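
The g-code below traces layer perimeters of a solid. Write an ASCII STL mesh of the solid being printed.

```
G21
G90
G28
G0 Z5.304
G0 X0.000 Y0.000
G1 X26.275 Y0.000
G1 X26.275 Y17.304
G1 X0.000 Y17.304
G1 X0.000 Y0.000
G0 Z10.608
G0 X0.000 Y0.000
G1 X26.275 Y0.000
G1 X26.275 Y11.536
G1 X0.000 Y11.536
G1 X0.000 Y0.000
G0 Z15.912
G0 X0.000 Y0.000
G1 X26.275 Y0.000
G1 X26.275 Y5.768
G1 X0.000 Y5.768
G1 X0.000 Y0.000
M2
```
solid part
  facet normal 0.0000 0.0000 -1.0000
    outer loop
      vertex 26.275 23.072 0.000
      vertex 26.275 0.000 0.000
      vertex 0.000 0.000 0.000
    endloop
  endfacet
  facet normal 0.0000 0.0000 -1.0000
    outer loop
      vertex 0.000 23.072 0.000
      vertex 26.275 23.072 0.000
      vertex 0.000 0.000 0.000
    endloop
  endfacet
  facet normal 0.0000 -1.0000 0.0000
    outer loop
      vertex 0.000 0.000 0.000
      vertex 26.275 0.000 0.000
      vertex 26.275 0.000 21.216
    endloop
  endfacet
  facet normal 0.0000 -1.0000 0.0000
    outer loop
      vertex 0.000 0.000 0.000
      vertex 26.275 0.000 21.216
      vertex 0.000 0.000 21.216
    endloop
  endfacet
  facet normal 0.0000 0.6769 0.7361
    outer loop
      vertex 0.000 0.000 21.216
      vertex 26.275 0.000 21.216
      vertex 26.275 23.072 0.000
    endloop
  endfacet
  facet normal 0.0000 0.6769 0.7361
    outer loop
      vertex 0.000 0.000 21.216
      vertex 26.275 23.072 0.000
      vertex 0.000 23.072 0.000
    endloop
  endfacet
  facet normal -1.0000 0.0000 0.0000
    outer loop
      vertex 0.000 0.000 21.216
      vertex 0.000 23.072 0.000
      vertex 0.000 0.000 0.000
    endloop
  endfacet
  facet normal 1.0000 0.0000 0.0000
    outer loop
      vertex 26.275 0.000 0.000
      vertex 26.275 23.072 0.000
      vertex 26.275 0.000 21.216
    endloop
  endfacet
endsolid part

The G0 Z moves step by Δz≈5.304 mm. The G1 loops shrink linearly with z, so the solid tapers from its base footprint up to z≈21.2. Closing with a flat bottom cap and the tapered top and triangulating gives 8 facets — a wedge (ramp): 26.3 × 23.1 mm base, rising to 21.2 mm along the y=0 edge and sloping linearly to z=0 at y=23.1.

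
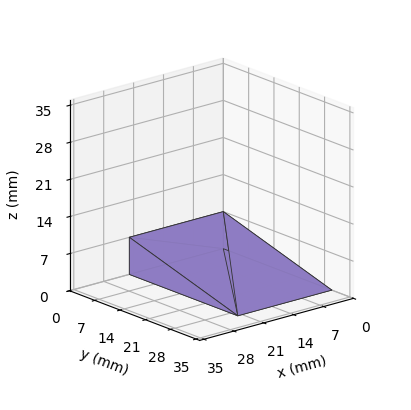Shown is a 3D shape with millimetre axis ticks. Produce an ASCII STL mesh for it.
Reading the render: the shape is a wedge (ramp): 22 × 30 mm base, rising to 7 mm along the y=0 edge and sloping linearly to z=0 at y=30 (dimensions read to the nearest mm from the axis ticks). For the STL, each face is triangulated and given an outward normal.

solid part
  facet normal 0.0000 0.0000 -1.0000
    outer loop
      vertex 22.0 30.0 0.0
      vertex 22.0 0.0 0.0
      vertex 0.0 0.0 0.0
    endloop
  endfacet
  facet normal 0.0000 0.0000 -1.0000
    outer loop
      vertex 0.0 30.0 0.0
      vertex 22.0 30.0 0.0
      vertex 0.0 0.0 0.0
    endloop
  endfacet
  facet normal 0.0000 -1.0000 0.0000
    outer loop
      vertex 0.0 0.0 0.0
      vertex 22.0 0.0 0.0
      vertex 22.0 0.0 7.0
    endloop
  endfacet
  facet normal 0.0000 -1.0000 0.0000
    outer loop
      vertex 0.0 0.0 0.0
      vertex 22.0 0.0 7.0
      vertex 0.0 0.0 7.0
    endloop
  endfacet
  facet normal 0.0000 0.2272 0.9738
    outer loop
      vertex 0.0 0.0 7.0
      vertex 22.0 0.0 7.0
      vertex 22.0 30.0 0.0
    endloop
  endfacet
  facet normal 0.0000 0.2272 0.9738
    outer loop
      vertex 0.0 0.0 7.0
      vertex 22.0 30.0 0.0
      vertex 0.0 30.0 0.0
    endloop
  endfacet
  facet normal -1.0000 0.0000 0.0000
    outer loop
      vertex 0.0 0.0 7.0
      vertex 0.0 30.0 0.0
      vertex 0.0 0.0 0.0
    endloop
  endfacet
  facet normal 1.0000 0.0000 0.0000
    outer loop
      vertex 22.0 0.0 0.0
      vertex 22.0 30.0 0.0
      vertex 22.0 0.0 7.0
    endloop
  endfacet
endsolid part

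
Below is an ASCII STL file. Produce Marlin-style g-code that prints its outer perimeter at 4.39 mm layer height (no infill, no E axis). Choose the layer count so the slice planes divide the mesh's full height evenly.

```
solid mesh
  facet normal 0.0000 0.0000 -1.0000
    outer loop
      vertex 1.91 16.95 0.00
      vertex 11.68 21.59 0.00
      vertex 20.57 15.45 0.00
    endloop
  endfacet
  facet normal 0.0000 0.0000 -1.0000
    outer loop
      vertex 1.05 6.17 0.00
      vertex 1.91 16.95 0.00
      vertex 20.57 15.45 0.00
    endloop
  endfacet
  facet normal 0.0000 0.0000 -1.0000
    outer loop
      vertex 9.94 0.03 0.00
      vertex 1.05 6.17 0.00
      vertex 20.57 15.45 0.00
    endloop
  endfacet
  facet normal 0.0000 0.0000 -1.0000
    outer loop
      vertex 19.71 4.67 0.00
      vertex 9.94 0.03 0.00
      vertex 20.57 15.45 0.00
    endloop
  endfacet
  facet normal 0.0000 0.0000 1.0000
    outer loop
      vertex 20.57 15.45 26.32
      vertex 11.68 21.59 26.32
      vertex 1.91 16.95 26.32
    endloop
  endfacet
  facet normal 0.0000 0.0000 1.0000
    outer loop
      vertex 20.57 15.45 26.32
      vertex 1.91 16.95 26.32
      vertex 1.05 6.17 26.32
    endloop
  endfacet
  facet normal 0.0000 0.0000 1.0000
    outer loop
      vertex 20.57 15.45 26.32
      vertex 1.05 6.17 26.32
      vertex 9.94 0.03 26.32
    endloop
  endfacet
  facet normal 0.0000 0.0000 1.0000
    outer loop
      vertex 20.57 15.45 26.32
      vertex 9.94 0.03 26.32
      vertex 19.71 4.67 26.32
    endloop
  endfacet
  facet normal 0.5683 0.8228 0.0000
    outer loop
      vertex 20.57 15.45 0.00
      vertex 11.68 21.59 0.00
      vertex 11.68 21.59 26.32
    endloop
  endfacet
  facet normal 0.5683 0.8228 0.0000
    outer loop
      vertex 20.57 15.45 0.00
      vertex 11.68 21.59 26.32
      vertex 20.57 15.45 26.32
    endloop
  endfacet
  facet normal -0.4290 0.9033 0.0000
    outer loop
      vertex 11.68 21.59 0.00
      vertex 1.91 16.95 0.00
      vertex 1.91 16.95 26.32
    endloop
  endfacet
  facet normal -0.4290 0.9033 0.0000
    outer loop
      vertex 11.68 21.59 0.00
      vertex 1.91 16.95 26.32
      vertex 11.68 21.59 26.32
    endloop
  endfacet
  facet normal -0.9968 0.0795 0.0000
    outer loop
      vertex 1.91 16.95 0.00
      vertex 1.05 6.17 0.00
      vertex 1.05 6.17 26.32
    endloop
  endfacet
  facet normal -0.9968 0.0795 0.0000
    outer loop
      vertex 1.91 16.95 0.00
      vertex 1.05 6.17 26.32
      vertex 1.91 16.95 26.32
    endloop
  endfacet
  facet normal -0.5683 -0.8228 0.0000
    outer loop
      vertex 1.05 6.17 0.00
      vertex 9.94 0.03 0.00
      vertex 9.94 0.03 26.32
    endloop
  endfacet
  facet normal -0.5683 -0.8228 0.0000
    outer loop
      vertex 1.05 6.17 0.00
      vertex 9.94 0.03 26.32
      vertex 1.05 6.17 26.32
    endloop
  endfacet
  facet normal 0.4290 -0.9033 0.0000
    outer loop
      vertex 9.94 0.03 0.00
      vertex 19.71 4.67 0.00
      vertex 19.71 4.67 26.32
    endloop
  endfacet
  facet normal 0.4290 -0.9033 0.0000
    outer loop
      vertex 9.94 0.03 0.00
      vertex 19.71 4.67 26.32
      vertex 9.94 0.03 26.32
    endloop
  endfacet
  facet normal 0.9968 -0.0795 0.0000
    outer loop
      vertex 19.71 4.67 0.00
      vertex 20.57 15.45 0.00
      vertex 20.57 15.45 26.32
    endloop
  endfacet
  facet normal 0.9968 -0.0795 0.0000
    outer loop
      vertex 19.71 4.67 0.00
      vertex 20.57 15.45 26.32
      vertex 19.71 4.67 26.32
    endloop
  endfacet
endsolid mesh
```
; perimeter-only toolpath
G21 ; units = mm
G90 ; absolute positioning
G28 ; home
; layer 1
G0 Z4.39
G0 X20.57 Y15.45
G1 X11.68 Y21.59
G1 X1.91 Y16.95
G1 X1.05 Y6.17
G1 X9.94 Y0.03
G1 X19.71 Y4.67
G1 X20.57 Y15.45
; layer 2
G0 Z8.77
G0 X20.57 Y15.45
G1 X11.68 Y21.59
G1 X1.91 Y16.95
G1 X1.05 Y6.17
G1 X9.94 Y0.03
G1 X19.71 Y4.67
G1 X20.57 Y15.45
; layer 3
G0 Z13.16
G0 X20.57 Y15.45
G1 X11.68 Y21.59
G1 X1.91 Y16.95
G1 X1.05 Y6.17
G1 X9.94 Y0.03
G1 X19.71 Y4.67
G1 X20.57 Y15.45
; layer 4
G0 Z17.55
G0 X20.57 Y15.45
G1 X11.68 Y21.59
G1 X1.91 Y16.95
G1 X1.05 Y6.17
G1 X9.94 Y0.03
G1 X19.71 Y4.67
G1 X20.57 Y15.45
; layer 5
G0 Z21.93
G0 X20.57 Y15.45
G1 X11.68 Y21.59
G1 X1.91 Y16.95
G1 X1.05 Y6.17
G1 X9.94 Y0.03
G1 X19.71 Y4.67
G1 X20.57 Y15.45
; layer 6
G0 Z26.32
G0 X20.57 Y15.45
G1 X11.68 Y21.59
G1 X1.91 Y16.95
G1 X1.05 Y6.17
G1 X9.94 Y0.03
G1 X19.71 Y4.67
G1 X20.57 Y15.45
M2 ; end

The solid is a regular 6-sided prism (a cylinder approximated with 6 flat sides), circumscribed radius ≈ 10.8 mm, height ≈ 26.3 mm. Slicing at Δz = 4.39 mm — 6 equal slices spanning the solid's height, so layer i sits at z = i·h/6 — gives 6 non-empty perimeters. Each is a 6-segment closed polygon; G0 lifts to the layer z and rapids to the start vertex, then G1 traces the edges.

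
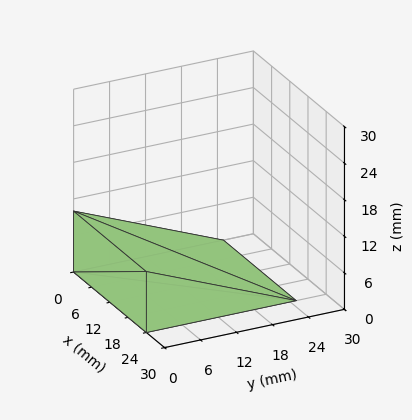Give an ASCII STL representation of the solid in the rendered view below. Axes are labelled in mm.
Reading the render: the shape is a wedge (ramp): 24 × 25 mm base, rising to 10 mm along the y=0 edge and sloping linearly to z=0 at y=25 (dimensions read to the nearest mm from the axis ticks). For the STL, each face is triangulated and given an outward normal.

solid part
  facet normal 0.0000 0.0000 -1.0000
    outer loop
      vertex 24.0 25.0 0.0
      vertex 24.0 0.0 0.0
      vertex 0.0 0.0 0.0
    endloop
  endfacet
  facet normal 0.0000 0.0000 -1.0000
    outer loop
      vertex 0.0 25.0 0.0
      vertex 24.0 25.0 0.0
      vertex 0.0 0.0 0.0
    endloop
  endfacet
  facet normal 0.0000 -1.0000 0.0000
    outer loop
      vertex 0.0 0.0 0.0
      vertex 24.0 0.0 0.0
      vertex 24.0 0.0 10.0
    endloop
  endfacet
  facet normal 0.0000 -1.0000 0.0000
    outer loop
      vertex 0.0 0.0 0.0
      vertex 24.0 0.0 10.0
      vertex 0.0 0.0 10.0
    endloop
  endfacet
  facet normal 0.0000 0.3714 0.9285
    outer loop
      vertex 0.0 0.0 10.0
      vertex 24.0 0.0 10.0
      vertex 24.0 25.0 0.0
    endloop
  endfacet
  facet normal 0.0000 0.3714 0.9285
    outer loop
      vertex 0.0 0.0 10.0
      vertex 24.0 25.0 0.0
      vertex 0.0 25.0 0.0
    endloop
  endfacet
  facet normal -1.0000 0.0000 0.0000
    outer loop
      vertex 0.0 0.0 10.0
      vertex 0.0 25.0 0.0
      vertex 0.0 0.0 0.0
    endloop
  endfacet
  facet normal 1.0000 0.0000 0.0000
    outer loop
      vertex 24.0 0.0 0.0
      vertex 24.0 25.0 0.0
      vertex 24.0 0.0 10.0
    endloop
  endfacet
endsolid part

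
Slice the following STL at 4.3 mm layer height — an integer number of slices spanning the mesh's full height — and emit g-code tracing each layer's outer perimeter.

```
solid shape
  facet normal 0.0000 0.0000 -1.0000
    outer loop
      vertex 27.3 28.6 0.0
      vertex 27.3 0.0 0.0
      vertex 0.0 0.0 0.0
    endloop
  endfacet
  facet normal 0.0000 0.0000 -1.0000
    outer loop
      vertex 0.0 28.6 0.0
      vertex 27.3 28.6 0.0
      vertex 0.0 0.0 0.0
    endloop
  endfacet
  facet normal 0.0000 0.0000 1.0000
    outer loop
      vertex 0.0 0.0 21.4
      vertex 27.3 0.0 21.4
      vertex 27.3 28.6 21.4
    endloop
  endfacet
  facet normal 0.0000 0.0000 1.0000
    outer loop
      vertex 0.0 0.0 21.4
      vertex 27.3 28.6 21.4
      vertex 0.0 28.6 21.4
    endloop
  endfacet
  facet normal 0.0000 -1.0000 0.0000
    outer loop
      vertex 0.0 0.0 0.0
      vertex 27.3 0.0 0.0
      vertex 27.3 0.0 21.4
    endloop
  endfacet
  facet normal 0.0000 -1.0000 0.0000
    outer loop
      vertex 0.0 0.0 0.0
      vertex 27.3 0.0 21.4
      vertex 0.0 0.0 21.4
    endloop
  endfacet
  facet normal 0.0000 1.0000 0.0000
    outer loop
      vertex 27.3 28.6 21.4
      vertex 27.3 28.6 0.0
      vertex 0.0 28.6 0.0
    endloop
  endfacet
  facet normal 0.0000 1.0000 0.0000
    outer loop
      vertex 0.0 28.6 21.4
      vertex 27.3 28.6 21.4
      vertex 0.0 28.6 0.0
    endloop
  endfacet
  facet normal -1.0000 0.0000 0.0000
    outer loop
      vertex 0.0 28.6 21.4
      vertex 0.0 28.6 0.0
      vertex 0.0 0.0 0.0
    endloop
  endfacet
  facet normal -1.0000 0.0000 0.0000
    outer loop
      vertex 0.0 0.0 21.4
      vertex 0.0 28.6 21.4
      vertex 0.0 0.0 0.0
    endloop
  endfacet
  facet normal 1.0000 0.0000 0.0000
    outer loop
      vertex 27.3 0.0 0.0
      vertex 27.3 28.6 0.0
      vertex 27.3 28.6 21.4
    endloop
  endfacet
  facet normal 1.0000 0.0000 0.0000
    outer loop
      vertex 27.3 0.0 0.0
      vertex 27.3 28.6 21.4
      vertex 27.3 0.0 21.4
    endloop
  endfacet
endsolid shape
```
; perimeter-only toolpath
G21 ; units = mm
G90 ; absolute positioning
G28 ; home
; layer 1
G0 Z4.3
G0 X0.0 Y0.0
G1 X27.3 Y0.0
G1 X27.3 Y28.6
G1 X0.0 Y28.6
G1 X0.0 Y0.0
; layer 2
G0 Z8.6
G0 X0.0 Y0.0
G1 X27.3 Y0.0
G1 X27.3 Y28.6
G1 X0.0 Y28.6
G1 X0.0 Y0.0
; layer 3
G0 Z12.8
G0 X0.0 Y0.0
G1 X27.3 Y0.0
G1 X27.3 Y28.6
G1 X0.0 Y28.6
G1 X0.0 Y0.0
; layer 4
G0 Z17.1
G0 X0.0 Y0.0
G1 X27.3 Y0.0
G1 X27.3 Y28.6
G1 X0.0 Y28.6
G1 X0.0 Y0.0
; layer 5
G0 Z21.4
G0 X0.0 Y0.0
G1 X27.3 Y0.0
G1 X27.3 Y28.6
G1 X0.0 Y28.6
G1 X0.0 Y0.0
M2 ; end

The solid is a rectangular box, roughly 27.3 × 28.6 mm footprint and 21.4 mm tall. Slicing at Δz = 4.3 mm — 5 equal slices spanning the solid's height, so layer i sits at z = i·h/5 — gives 5 non-empty perimeters. Each is a 4-segment closed polygon; G0 lifts to the layer z and rapids to the start vertex, then G1 traces the edges.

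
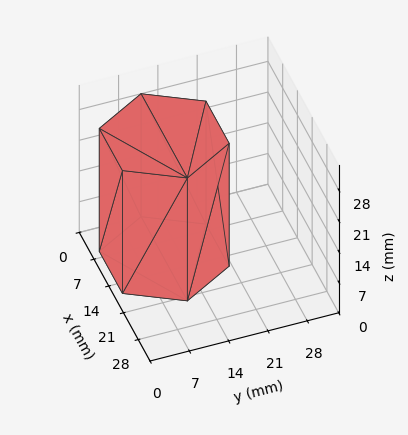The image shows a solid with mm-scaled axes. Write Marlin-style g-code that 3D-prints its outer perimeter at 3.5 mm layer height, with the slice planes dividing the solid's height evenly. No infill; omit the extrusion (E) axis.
Reading the render: the shape is a regular 6-sided prism (a cylinder approximated with 6 flat sides), circumscribed radius ≈ 11 mm, height ≈ 28 mm (dimensions read to the nearest mm from the axis ticks). For the g-code, the solid's height is divided into equal slices at the stated Δz and each level perimeter traced with G1 moves after a G0 lift.

; perimeter-only toolpath
G21 ; units = mm
G90 ; absolute positioning
G28 ; home
; layer 1
G0 Z3.5
G0 X22.0 Y11.0
G1 X16.5 Y20.5
G1 X5.5 Y20.5
G1 X0.0 Y11.0
G1 X5.5 Y1.5
G1 X16.5 Y1.5
G1 X22.0 Y11.0
; layer 2
G0 Z7.0
G0 X22.0 Y11.0
G1 X16.5 Y20.5
G1 X5.5 Y20.5
G1 X0.0 Y11.0
G1 X5.5 Y1.5
G1 X16.5 Y1.5
G1 X22.0 Y11.0
; layer 3
G0 Z10.5
G0 X22.0 Y11.0
G1 X16.5 Y20.5
G1 X5.5 Y20.5
G1 X0.0 Y11.0
G1 X5.5 Y1.5
G1 X16.5 Y1.5
G1 X22.0 Y11.0
; layer 4
G0 Z14.0
G0 X22.0 Y11.0
G1 X16.5 Y20.5
G1 X5.5 Y20.5
G1 X0.0 Y11.0
G1 X5.5 Y1.5
G1 X16.5 Y1.5
G1 X22.0 Y11.0
; layer 5
G0 Z17.5
G0 X22.0 Y11.0
G1 X16.5 Y20.5
G1 X5.5 Y20.5
G1 X0.0 Y11.0
G1 X5.5 Y1.5
G1 X16.5 Y1.5
G1 X22.0 Y11.0
; layer 6
G0 Z21.0
G0 X22.0 Y11.0
G1 X16.5 Y20.5
G1 X5.5 Y20.5
G1 X0.0 Y11.0
G1 X5.5 Y1.5
G1 X16.5 Y1.5
G1 X22.0 Y11.0
; layer 7
G0 Z24.5
G0 X22.0 Y11.0
G1 X16.5 Y20.5
G1 X5.5 Y20.5
G1 X0.0 Y11.0
G1 X5.5 Y1.5
G1 X16.5 Y1.5
G1 X22.0 Y11.0
; layer 8
G0 Z28.0
G0 X22.0 Y11.0
G1 X16.5 Y20.5
G1 X5.5 Y20.5
G1 X0.0 Y11.0
G1 X5.5 Y1.5
G1 X16.5 Y1.5
G1 X22.0 Y11.0
M2 ; end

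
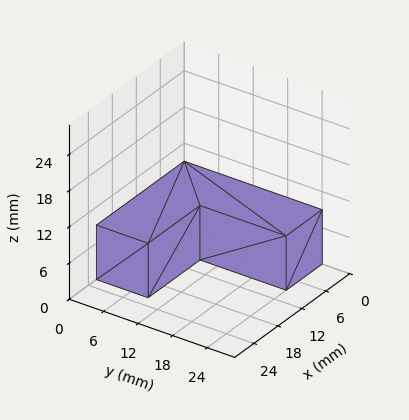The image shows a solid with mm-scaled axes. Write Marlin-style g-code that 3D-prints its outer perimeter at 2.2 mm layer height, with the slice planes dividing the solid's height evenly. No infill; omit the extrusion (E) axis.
Reading the render: the shape is an L-shaped prism: outer 22 × 24 mm, arm thicknesses ≈ 9 mm (horizontal) and 9 mm (vertical), extruded 9 mm in z (dimensions read to the nearest mm from the axis ticks). For the g-code, the solid's height is divided into equal slices at the stated Δz and each level perimeter traced with G1 moves after a G0 lift.

; perimeter-only toolpath
G21 ; units = mm
G90 ; absolute positioning
G28 ; home
; layer 1
G0 Z2.2
G0 X0.0 Y0.0
G1 X22.0 Y0.0
G1 X22.0 Y9.0
G1 X9.0 Y9.0
G1 X9.0 Y24.0
G1 X0.0 Y24.0
G1 X0.0 Y0.0
; layer 2
G0 Z4.5
G0 X0.0 Y0.0
G1 X22.0 Y0.0
G1 X22.0 Y9.0
G1 X9.0 Y9.0
G1 X9.0 Y24.0
G1 X0.0 Y24.0
G1 X0.0 Y0.0
; layer 3
G0 Z6.8
G0 X0.0 Y0.0
G1 X22.0 Y0.0
G1 X22.0 Y9.0
G1 X9.0 Y9.0
G1 X9.0 Y24.0
G1 X0.0 Y24.0
G1 X0.0 Y0.0
; layer 4
G0 Z9.0
G0 X0.0 Y0.0
G1 X22.0 Y0.0
G1 X22.0 Y9.0
G1 X9.0 Y9.0
G1 X9.0 Y24.0
G1 X0.0 Y24.0
G1 X0.0 Y0.0
M2 ; end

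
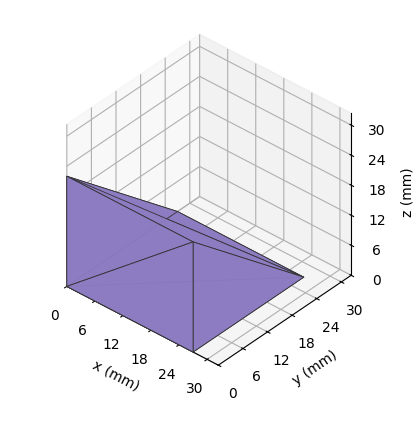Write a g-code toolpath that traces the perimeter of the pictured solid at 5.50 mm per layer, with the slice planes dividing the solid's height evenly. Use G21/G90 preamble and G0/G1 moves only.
Reading the render: the shape is a wedge (ramp): 27 × 27 mm base, rising to 22 mm along the y=0 edge and sloping linearly to z=0 at y=27 (dimensions read to the nearest mm from the axis ticks). For the g-code, the solid's height is divided into equal slices at the stated Δz and each level perimeter traced with G1 moves after a G0 lift.

; perimeter-only toolpath
G21 ; units = mm
G90 ; absolute positioning
G28 ; home
; layer 1
G0 Z5.50
G0 X0.00 Y0.00
G1 X27.00 Y0.00
G1 X27.00 Y20.25
G1 X0.00 Y20.25
G1 X0.00 Y0.00
; layer 2
G0 Z11.00
G0 X0.00 Y0.00
G1 X27.00 Y0.00
G1 X27.00 Y13.50
G1 X0.00 Y13.50
G1 X0.00 Y0.00
; layer 3
G0 Z16.50
G0 X0.00 Y0.00
G1 X27.00 Y0.00
G1 X27.00 Y6.75
G1 X0.00 Y6.75
G1 X0.00 Y0.00
M2 ; end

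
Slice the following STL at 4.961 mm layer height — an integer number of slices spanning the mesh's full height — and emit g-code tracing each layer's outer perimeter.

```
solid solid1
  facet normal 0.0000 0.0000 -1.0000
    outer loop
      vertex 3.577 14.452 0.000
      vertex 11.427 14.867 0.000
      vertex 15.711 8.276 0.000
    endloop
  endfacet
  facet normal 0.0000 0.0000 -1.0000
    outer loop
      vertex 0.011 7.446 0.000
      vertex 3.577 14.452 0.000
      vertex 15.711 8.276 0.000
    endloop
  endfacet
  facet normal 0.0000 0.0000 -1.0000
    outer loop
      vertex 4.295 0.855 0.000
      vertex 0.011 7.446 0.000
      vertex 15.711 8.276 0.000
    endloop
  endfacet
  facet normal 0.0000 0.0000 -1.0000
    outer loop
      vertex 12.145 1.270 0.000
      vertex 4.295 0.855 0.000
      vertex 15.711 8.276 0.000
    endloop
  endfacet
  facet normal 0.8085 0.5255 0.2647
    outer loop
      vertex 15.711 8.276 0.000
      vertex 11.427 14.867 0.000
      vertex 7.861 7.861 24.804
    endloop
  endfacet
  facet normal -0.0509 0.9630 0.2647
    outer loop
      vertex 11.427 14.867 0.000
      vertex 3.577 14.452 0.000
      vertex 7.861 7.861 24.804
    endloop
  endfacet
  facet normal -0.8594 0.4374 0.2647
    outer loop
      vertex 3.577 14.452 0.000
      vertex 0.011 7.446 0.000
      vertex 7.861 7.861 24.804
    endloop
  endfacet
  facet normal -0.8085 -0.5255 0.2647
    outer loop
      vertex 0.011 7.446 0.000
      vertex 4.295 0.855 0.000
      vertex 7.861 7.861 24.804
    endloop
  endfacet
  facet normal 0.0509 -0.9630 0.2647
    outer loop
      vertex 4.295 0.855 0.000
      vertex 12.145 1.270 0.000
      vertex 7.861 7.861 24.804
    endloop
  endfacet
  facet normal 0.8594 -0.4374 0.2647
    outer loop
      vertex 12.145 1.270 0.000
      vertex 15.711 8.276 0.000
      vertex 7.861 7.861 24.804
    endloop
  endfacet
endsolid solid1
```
; perimeter-only toolpath
G21 ; units = mm
G90 ; absolute positioning
G28 ; home
; layer 1
G0 Z4.961
G0 X14.141 Y8.193
G1 X10.714 Y13.466
G1 X4.434 Y13.134
G1 X1.581 Y7.529
G1 X5.008 Y2.256
G1 X11.288 Y2.588
G1 X14.141 Y8.193
; layer 2
G0 Z9.922
G0 X12.571 Y8.110
G1 X10.001 Y12.065
G1 X5.291 Y11.816
G1 X3.151 Y7.612
G1 X5.721 Y3.657
G1 X10.431 Y3.906
G1 X12.571 Y8.110
; layer 3
G0 Z14.882
G0 X11.001 Y8.027
G1 X9.287 Y10.663
G1 X6.147 Y10.497
G1 X4.721 Y7.695
G1 X6.435 Y5.059
G1 X9.575 Y5.225
G1 X11.001 Y8.027
; layer 4
G0 Z19.843
G0 X9.431 Y7.944
G1 X8.574 Y9.262
G1 X7.004 Y9.179
G1 X6.291 Y7.778
G1 X7.148 Y6.460
G1 X8.718 Y6.543
G1 X9.431 Y7.944
M2 ; end

The solid is a regular 6-sided pyramid, base circumscribed radius ≈ 7.86 mm, apex at z ≈ 24.8 mm. Slicing at Δz = 4.961 mm — 5 equal slices spanning the solid's height, so layer i sits at z = i·h/5 — gives 4 non-empty perimeters. Each is a 6-segment closed polygon; G0 lifts to the layer z and rapids to the start vertex, then G1 traces the edges. The cross-section shrinks linearly with z (the slice at the apex is degenerate and omitted).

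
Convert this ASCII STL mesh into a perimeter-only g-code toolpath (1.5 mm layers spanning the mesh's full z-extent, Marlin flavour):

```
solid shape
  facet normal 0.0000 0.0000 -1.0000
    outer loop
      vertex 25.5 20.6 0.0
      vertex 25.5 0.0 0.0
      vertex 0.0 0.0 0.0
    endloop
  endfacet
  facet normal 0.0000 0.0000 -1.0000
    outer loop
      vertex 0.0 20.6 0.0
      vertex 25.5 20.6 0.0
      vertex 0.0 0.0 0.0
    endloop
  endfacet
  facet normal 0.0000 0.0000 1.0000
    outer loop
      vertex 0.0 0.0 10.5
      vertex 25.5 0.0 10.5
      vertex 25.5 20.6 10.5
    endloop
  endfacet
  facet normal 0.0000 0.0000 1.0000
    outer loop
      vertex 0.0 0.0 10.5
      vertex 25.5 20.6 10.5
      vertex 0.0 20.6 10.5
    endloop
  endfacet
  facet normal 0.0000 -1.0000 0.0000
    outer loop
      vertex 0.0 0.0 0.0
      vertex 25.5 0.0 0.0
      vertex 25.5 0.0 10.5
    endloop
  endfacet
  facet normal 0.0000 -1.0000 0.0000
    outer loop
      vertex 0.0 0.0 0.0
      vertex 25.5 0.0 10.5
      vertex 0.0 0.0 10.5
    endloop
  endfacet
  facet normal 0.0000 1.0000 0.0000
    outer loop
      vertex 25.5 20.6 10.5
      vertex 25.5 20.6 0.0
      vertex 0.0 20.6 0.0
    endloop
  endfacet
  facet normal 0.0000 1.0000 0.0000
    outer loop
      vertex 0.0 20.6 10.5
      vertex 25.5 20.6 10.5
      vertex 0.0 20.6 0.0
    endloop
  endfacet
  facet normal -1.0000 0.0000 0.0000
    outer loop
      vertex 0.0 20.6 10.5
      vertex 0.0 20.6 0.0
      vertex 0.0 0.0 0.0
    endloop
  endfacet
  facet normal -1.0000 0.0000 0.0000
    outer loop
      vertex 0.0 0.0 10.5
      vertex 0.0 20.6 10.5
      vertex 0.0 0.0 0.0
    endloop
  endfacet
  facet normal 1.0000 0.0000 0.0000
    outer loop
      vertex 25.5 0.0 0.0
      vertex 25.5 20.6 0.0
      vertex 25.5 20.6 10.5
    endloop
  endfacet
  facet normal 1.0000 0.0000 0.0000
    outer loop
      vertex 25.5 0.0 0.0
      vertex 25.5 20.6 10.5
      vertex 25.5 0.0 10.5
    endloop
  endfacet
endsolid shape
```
; perimeter-only toolpath
G21 ; units = mm
G90 ; absolute positioning
G28 ; home
; layer 1
G0 Z1.5
G0 X0.0 Y0.0
G1 X25.5 Y0.0
G1 X25.5 Y20.6
G1 X0.0 Y20.6
G1 X0.0 Y0.0
; layer 2
G0 Z3.0
G0 X0.0 Y0.0
G1 X25.5 Y0.0
G1 X25.5 Y20.6
G1 X0.0 Y20.6
G1 X0.0 Y0.0
; layer 3
G0 Z4.5
G0 X0.0 Y0.0
G1 X25.5 Y0.0
G1 X25.5 Y20.6
G1 X0.0 Y20.6
G1 X0.0 Y0.0
; layer 4
G0 Z6.0
G0 X0.0 Y0.0
G1 X25.5 Y0.0
G1 X25.5 Y20.6
G1 X0.0 Y20.6
G1 X0.0 Y0.0
; layer 5
G0 Z7.5
G0 X0.0 Y0.0
G1 X25.5 Y0.0
G1 X25.5 Y20.6
G1 X0.0 Y20.6
G1 X0.0 Y0.0
; layer 6
G0 Z9.0
G0 X0.0 Y0.0
G1 X25.5 Y0.0
G1 X25.5 Y20.6
G1 X0.0 Y20.6
G1 X0.0 Y0.0
; layer 7
G0 Z10.5
G0 X0.0 Y0.0
G1 X25.5 Y0.0
G1 X25.5 Y20.6
G1 X0.0 Y20.6
G1 X0.0 Y0.0
M2 ; end

The solid is a rectangular box, roughly 25.5 × 20.6 mm footprint and 10.5 mm tall. Slicing at Δz = 1.5 mm — 7 equal slices spanning the solid's height, so layer i sits at z = i·h/7 — gives 7 non-empty perimeters. Each is a 4-segment closed polygon; G0 lifts to the layer z and rapids to the start vertex, then G1 traces the edges.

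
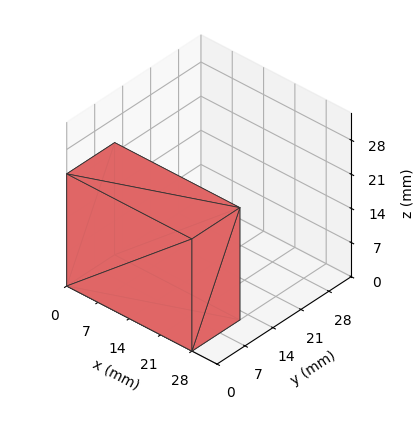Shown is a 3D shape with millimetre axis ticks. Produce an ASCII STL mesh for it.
Reading the render: the shape is a rectangular box, roughly 28 × 12 mm footprint and 23 mm tall (dimensions read to the nearest mm from the axis ticks). For the STL, each face is triangulated and given an outward normal.

solid part
  facet normal 0.0000 0.0000 -1.0000
    outer loop
      vertex 28.0 12.0 0.0
      vertex 28.0 0.0 0.0
      vertex 0.0 0.0 0.0
    endloop
  endfacet
  facet normal 0.0000 0.0000 -1.0000
    outer loop
      vertex 0.0 12.0 0.0
      vertex 28.0 12.0 0.0
      vertex 0.0 0.0 0.0
    endloop
  endfacet
  facet normal 0.0000 0.0000 1.0000
    outer loop
      vertex 0.0 0.0 23.0
      vertex 28.0 0.0 23.0
      vertex 28.0 12.0 23.0
    endloop
  endfacet
  facet normal 0.0000 0.0000 1.0000
    outer loop
      vertex 0.0 0.0 23.0
      vertex 28.0 12.0 23.0
      vertex 0.0 12.0 23.0
    endloop
  endfacet
  facet normal 0.0000 -1.0000 0.0000
    outer loop
      vertex 0.0 0.0 0.0
      vertex 28.0 0.0 0.0
      vertex 28.0 0.0 23.0
    endloop
  endfacet
  facet normal 0.0000 -1.0000 0.0000
    outer loop
      vertex 0.0 0.0 0.0
      vertex 28.0 0.0 23.0
      vertex 0.0 0.0 23.0
    endloop
  endfacet
  facet normal 0.0000 1.0000 0.0000
    outer loop
      vertex 28.0 12.0 23.0
      vertex 28.0 12.0 0.0
      vertex 0.0 12.0 0.0
    endloop
  endfacet
  facet normal 0.0000 1.0000 0.0000
    outer loop
      vertex 0.0 12.0 23.0
      vertex 28.0 12.0 23.0
      vertex 0.0 12.0 0.0
    endloop
  endfacet
  facet normal -1.0000 0.0000 0.0000
    outer loop
      vertex 0.0 12.0 23.0
      vertex 0.0 12.0 0.0
      vertex 0.0 0.0 0.0
    endloop
  endfacet
  facet normal -1.0000 0.0000 0.0000
    outer loop
      vertex 0.0 0.0 23.0
      vertex 0.0 12.0 23.0
      vertex 0.0 0.0 0.0
    endloop
  endfacet
  facet normal 1.0000 0.0000 0.0000
    outer loop
      vertex 28.0 0.0 0.0
      vertex 28.0 12.0 0.0
      vertex 28.0 12.0 23.0
    endloop
  endfacet
  facet normal 1.0000 0.0000 0.0000
    outer loop
      vertex 28.0 0.0 0.0
      vertex 28.0 12.0 23.0
      vertex 28.0 0.0 23.0
    endloop
  endfacet
endsolid part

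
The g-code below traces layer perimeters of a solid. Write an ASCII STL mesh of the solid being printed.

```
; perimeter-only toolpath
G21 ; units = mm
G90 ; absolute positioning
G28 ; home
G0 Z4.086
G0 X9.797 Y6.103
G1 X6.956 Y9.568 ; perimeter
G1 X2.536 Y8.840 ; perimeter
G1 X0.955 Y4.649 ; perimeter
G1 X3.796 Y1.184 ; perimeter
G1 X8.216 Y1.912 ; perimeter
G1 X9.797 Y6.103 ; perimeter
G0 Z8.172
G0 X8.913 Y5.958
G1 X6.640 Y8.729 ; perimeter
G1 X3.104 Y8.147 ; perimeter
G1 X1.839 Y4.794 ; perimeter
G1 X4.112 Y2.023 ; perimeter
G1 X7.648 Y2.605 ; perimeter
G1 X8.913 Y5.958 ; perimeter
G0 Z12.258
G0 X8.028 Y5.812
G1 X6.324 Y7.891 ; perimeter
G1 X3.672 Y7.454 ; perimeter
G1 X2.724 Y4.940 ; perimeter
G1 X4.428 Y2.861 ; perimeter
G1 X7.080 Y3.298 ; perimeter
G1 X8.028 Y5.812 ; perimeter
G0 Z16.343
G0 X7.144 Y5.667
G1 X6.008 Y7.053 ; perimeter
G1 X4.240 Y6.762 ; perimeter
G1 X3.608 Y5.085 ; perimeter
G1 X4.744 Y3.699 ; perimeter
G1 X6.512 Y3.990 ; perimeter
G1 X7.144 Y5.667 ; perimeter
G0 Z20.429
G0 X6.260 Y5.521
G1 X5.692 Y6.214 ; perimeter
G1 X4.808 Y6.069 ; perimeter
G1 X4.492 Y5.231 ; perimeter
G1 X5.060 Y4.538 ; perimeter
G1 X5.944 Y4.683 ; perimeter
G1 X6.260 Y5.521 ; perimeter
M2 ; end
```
solid part
  facet normal 0.0000 0.0000 -1.0000
    outer loop
      vertex 1.968 9.533 0.000
      vertex 7.272 10.406 0.000
      vertex 10.681 6.249 0.000
    endloop
  endfacet
  facet normal 0.0000 0.0000 -1.0000
    outer loop
      vertex 0.071 4.503 0.000
      vertex 1.968 9.533 0.000
      vertex 10.681 6.249 0.000
    endloop
  endfacet
  facet normal 0.0000 0.0000 -1.0000
    outer loop
      vertex 3.480 0.346 0.000
      vertex 0.071 4.503 0.000
      vertex 10.681 6.249 0.000
    endloop
  endfacet
  facet normal 0.0000 0.0000 -1.0000
    outer loop
      vertex 8.784 1.219 0.000
      vertex 3.480 0.346 0.000
      vertex 10.681 6.249 0.000
    endloop
  endfacet
  facet normal 0.7597 0.6230 0.1866
    outer loop
      vertex 10.681 6.249 0.000
      vertex 7.272 10.406 0.000
      vertex 5.376 5.376 24.515
    endloop
  endfacet
  facet normal -0.1596 0.9694 0.1866
    outer loop
      vertex 7.272 10.406 0.000
      vertex 1.968 9.533 0.000
      vertex 5.376 5.376 24.515
    endloop
  endfacet
  facet normal -0.9192 0.3467 0.1866
    outer loop
      vertex 1.968 9.533 0.000
      vertex 0.071 4.503 0.000
      vertex 5.376 5.376 24.515
    endloop
  endfacet
  facet normal -0.7597 -0.6230 0.1866
    outer loop
      vertex 0.071 4.503 0.000
      vertex 3.480 0.346 0.000
      vertex 5.376 5.376 24.515
    endloop
  endfacet
  facet normal 0.1596 -0.9694 0.1866
    outer loop
      vertex 3.480 0.346 0.000
      vertex 8.784 1.219 0.000
      vertex 5.376 5.376 24.515
    endloop
  endfacet
  facet normal 0.9192 -0.3467 0.1866
    outer loop
      vertex 8.784 1.219 0.000
      vertex 10.681 6.249 0.000
      vertex 5.376 5.376 24.515
    endloop
  endfacet
endsolid part

The G0 Z moves step by Δz≈4.086 mm. The G1 loops shrink linearly with z, so the solid tapers from its base footprint up to z≈24.5. Closing with a flat bottom cap and the tapered top and triangulating gives 10 facets — a regular 6-sided pyramid, base circumscribed radius ≈ 5.38 mm, apex at z ≈ 24.5 mm.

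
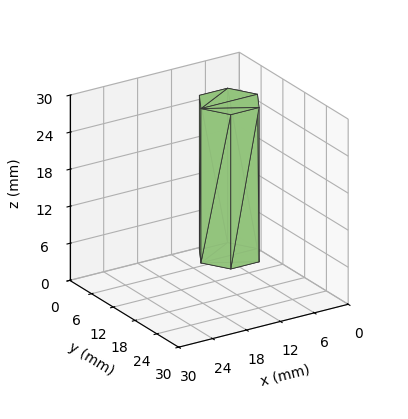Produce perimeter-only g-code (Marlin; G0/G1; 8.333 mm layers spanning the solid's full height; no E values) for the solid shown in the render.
Reading the render: the shape is a regular 6-sided prism (a cylinder approximated with 6 flat sides), circumscribed radius ≈ 5 mm, height ≈ 25 mm (dimensions read to the nearest mm from the axis ticks). For the g-code, the solid's height is divided into equal slices at the stated Δz and each level perimeter traced with G1 moves after a G0 lift.

; perimeter-only toolpath
G21 ; units = mm
G90 ; absolute positioning
G28 ; home
; layer 1
G0 Z8.333
G0 X10.000 Y5.000
G1 X7.500 Y9.330
G1 X2.500 Y9.330
G1 X0.000 Y5.000
G1 X2.500 Y0.670
G1 X7.500 Y0.670
G1 X10.000 Y5.000
; layer 2
G0 Z16.667
G0 X10.000 Y5.000
G1 X7.500 Y9.330
G1 X2.500 Y9.330
G1 X0.000 Y5.000
G1 X2.500 Y0.670
G1 X7.500 Y0.670
G1 X10.000 Y5.000
; layer 3
G0 Z25.000
G0 X10.000 Y5.000
G1 X7.500 Y9.330
G1 X2.500 Y9.330
G1 X0.000 Y5.000
G1 X2.500 Y0.670
G1 X7.500 Y0.670
G1 X10.000 Y5.000
M2 ; end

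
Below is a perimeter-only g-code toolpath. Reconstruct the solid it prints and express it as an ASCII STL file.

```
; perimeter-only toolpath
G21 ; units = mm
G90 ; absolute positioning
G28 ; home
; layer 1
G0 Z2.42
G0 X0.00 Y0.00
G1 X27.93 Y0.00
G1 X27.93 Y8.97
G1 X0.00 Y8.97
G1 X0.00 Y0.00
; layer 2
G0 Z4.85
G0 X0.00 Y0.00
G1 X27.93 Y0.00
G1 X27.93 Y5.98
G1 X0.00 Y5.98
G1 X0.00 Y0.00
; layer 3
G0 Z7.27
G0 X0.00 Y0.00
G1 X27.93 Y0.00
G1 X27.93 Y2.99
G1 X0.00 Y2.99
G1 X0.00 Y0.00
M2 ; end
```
solid part
  facet normal 0.0000 0.0000 -1.0000
    outer loop
      vertex 27.93 11.96 0.00
      vertex 27.93 0.00 0.00
      vertex 0.00 0.00 0.00
    endloop
  endfacet
  facet normal 0.0000 0.0000 -1.0000
    outer loop
      vertex 0.00 11.96 0.00
      vertex 27.93 11.96 0.00
      vertex 0.00 0.00 0.00
    endloop
  endfacet
  facet normal 0.0000 -1.0000 0.0000
    outer loop
      vertex 0.00 0.00 0.00
      vertex 27.93 0.00 0.00
      vertex 27.93 0.00 9.70
    endloop
  endfacet
  facet normal 0.0000 -1.0000 0.0000
    outer loop
      vertex 0.00 0.00 0.00
      vertex 27.93 0.00 9.70
      vertex 0.00 0.00 9.70
    endloop
  endfacet
  facet normal 0.0000 0.6299 0.7767
    outer loop
      vertex 0.00 0.00 9.70
      vertex 27.93 0.00 9.70
      vertex 27.93 11.96 0.00
    endloop
  endfacet
  facet normal 0.0000 0.6299 0.7767
    outer loop
      vertex 0.00 0.00 9.70
      vertex 27.93 11.96 0.00
      vertex 0.00 11.96 0.00
    endloop
  endfacet
  facet normal -1.0000 0.0000 0.0000
    outer loop
      vertex 0.00 0.00 9.70
      vertex 0.00 11.96 0.00
      vertex 0.00 0.00 0.00
    endloop
  endfacet
  facet normal 1.0000 0.0000 0.0000
    outer loop
      vertex 27.93 0.00 0.00
      vertex 27.93 11.96 0.00
      vertex 27.93 0.00 9.70
    endloop
  endfacet
endsolid part

The G0 Z moves step by Δz≈2.42 mm. The G1 loops shrink linearly with z, so the solid tapers from its base footprint up to z≈9.7. Closing with a flat bottom cap and the tapered top and triangulating gives 8 facets — a wedge (ramp): 27.9 × 12 mm base, rising to 9.7 mm along the y=0 edge and sloping linearly to z=0 at y=12.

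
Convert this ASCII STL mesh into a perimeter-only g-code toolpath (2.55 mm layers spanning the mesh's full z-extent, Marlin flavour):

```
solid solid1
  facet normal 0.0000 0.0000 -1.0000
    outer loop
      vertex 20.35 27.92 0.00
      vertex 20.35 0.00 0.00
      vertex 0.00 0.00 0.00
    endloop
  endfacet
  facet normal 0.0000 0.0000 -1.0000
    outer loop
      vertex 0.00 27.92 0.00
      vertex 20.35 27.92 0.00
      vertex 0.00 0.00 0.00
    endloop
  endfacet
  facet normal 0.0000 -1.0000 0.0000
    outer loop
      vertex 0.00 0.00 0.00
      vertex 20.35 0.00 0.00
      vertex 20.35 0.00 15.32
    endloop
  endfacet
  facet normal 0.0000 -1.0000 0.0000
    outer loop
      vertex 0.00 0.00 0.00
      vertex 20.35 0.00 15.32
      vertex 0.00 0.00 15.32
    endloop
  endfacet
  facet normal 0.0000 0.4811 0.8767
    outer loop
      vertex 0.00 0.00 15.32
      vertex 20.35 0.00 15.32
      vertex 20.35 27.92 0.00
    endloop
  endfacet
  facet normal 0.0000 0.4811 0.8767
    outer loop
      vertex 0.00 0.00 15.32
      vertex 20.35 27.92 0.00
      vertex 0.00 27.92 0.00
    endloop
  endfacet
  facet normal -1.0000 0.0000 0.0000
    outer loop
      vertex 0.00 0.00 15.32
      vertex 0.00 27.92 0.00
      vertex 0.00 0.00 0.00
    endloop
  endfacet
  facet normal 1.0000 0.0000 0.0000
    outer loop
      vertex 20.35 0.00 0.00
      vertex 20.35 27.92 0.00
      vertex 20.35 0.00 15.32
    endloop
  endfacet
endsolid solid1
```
; perimeter-only toolpath
G21 ; units = mm
G90 ; absolute positioning
G28 ; home
; layer 1
G0 Z2.55
G0 X0.00 Y0.00
G1 X20.35 Y0.00
G1 X20.35 Y23.27
G1 X0.00 Y23.27
G1 X0.00 Y0.00
; layer 2
G0 Z5.11
G0 X0.00 Y0.00
G1 X20.35 Y0.00
G1 X20.35 Y18.61
G1 X0.00 Y18.61
G1 X0.00 Y0.00
; layer 3
G0 Z7.66
G0 X0.00 Y0.00
G1 X20.35 Y0.00
G1 X20.35 Y13.96
G1 X0.00 Y13.96
G1 X0.00 Y0.00
; layer 4
G0 Z10.21
G0 X0.00 Y0.00
G1 X20.35 Y0.00
G1 X20.35 Y9.31
G1 X0.00 Y9.31
G1 X0.00 Y0.00
; layer 5
G0 Z12.77
G0 X0.00 Y0.00
G1 X20.35 Y0.00
G1 X20.35 Y4.65
G1 X0.00 Y4.65
G1 X0.00 Y0.00
M2 ; end

The solid is a wedge (ramp): 20.4 × 27.9 mm base, rising to 15.3 mm along the y=0 edge and sloping linearly to z=0 at y=27.9. Slicing at Δz = 2.55 mm — 6 equal slices spanning the solid's height, so layer i sits at z = i·h/6 — gives 5 non-empty perimeters. Each is a 4-segment closed polygon; G0 lifts to the layer z and rapids to the start vertex, then G1 traces the edges. The cross-section shrinks linearly with z (the slice at the apex is degenerate and omitted).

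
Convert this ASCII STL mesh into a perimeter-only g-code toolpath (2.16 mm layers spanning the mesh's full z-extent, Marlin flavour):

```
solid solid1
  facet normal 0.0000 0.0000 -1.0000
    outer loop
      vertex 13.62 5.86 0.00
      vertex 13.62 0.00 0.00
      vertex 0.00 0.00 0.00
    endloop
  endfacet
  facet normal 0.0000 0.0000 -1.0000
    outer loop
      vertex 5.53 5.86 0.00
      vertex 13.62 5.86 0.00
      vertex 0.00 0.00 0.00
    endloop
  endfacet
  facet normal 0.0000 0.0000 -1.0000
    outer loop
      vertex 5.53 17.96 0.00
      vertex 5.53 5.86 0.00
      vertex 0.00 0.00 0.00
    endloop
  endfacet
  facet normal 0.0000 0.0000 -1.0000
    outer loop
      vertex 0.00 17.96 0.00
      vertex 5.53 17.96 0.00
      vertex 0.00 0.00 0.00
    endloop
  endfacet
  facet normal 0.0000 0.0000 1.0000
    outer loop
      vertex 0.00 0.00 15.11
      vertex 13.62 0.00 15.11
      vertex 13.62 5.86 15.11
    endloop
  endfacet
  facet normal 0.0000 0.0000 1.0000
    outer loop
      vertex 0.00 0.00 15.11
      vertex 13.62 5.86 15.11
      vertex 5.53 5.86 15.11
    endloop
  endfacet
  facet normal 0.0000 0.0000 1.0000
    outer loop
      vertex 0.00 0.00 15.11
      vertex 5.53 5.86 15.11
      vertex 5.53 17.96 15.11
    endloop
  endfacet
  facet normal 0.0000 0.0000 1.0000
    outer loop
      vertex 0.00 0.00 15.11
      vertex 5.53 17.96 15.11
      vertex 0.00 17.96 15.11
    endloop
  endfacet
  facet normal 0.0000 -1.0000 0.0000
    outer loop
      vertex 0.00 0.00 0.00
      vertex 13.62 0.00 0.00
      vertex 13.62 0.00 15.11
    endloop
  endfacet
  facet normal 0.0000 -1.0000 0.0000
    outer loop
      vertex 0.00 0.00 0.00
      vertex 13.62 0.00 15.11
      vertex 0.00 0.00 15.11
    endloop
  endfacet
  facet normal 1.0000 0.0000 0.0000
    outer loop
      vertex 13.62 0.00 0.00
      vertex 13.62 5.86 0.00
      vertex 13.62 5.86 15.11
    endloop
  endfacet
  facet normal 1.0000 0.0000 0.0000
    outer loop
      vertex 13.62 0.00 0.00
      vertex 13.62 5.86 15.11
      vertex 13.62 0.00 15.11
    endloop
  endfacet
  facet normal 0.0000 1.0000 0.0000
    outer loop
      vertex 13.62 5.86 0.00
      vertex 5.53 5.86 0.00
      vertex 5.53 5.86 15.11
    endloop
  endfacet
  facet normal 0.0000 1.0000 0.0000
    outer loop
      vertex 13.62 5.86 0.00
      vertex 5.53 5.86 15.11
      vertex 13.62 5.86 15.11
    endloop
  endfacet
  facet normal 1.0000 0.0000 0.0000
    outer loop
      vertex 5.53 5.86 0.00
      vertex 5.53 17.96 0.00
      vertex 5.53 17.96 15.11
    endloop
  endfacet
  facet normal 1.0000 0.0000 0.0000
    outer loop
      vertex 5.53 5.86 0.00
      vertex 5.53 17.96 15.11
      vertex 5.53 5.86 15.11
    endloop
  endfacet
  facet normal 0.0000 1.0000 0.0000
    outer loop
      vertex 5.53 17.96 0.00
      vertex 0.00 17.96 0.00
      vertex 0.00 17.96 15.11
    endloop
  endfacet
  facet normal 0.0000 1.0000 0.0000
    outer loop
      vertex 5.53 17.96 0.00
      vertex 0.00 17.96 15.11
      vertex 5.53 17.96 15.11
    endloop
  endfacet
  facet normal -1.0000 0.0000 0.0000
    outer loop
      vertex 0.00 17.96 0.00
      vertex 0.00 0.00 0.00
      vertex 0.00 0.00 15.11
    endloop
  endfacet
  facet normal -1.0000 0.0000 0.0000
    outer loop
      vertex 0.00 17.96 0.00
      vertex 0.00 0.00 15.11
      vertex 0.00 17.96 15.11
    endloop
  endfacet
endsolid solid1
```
; perimeter-only toolpath
G21 ; units = mm
G90 ; absolute positioning
G28 ; home
; layer 1
G0 Z2.16
G0 X0.00 Y0.00
G1 X13.62 Y0.00
G1 X13.62 Y5.86
G1 X5.53 Y5.86
G1 X5.53 Y17.96
G1 X0.00 Y17.96
G1 X0.00 Y0.00
; layer 2
G0 Z4.32
G0 X0.00 Y0.00
G1 X13.62 Y0.00
G1 X13.62 Y5.86
G1 X5.53 Y5.86
G1 X5.53 Y17.96
G1 X0.00 Y17.96
G1 X0.00 Y0.00
; layer 3
G0 Z6.48
G0 X0.00 Y0.00
G1 X13.62 Y0.00
G1 X13.62 Y5.86
G1 X5.53 Y5.86
G1 X5.53 Y17.96
G1 X0.00 Y17.96
G1 X0.00 Y0.00
; layer 4
G0 Z8.63
G0 X0.00 Y0.00
G1 X13.62 Y0.00
G1 X13.62 Y5.86
G1 X5.53 Y5.86
G1 X5.53 Y17.96
G1 X0.00 Y17.96
G1 X0.00 Y0.00
; layer 5
G0 Z10.79
G0 X0.00 Y0.00
G1 X13.62 Y0.00
G1 X13.62 Y5.86
G1 X5.53 Y5.86
G1 X5.53 Y17.96
G1 X0.00 Y17.96
G1 X0.00 Y0.00
; layer 6
G0 Z12.95
G0 X0.00 Y0.00
G1 X13.62 Y0.00
G1 X13.62 Y5.86
G1 X5.53 Y5.86
G1 X5.53 Y17.96
G1 X0.00 Y17.96
G1 X0.00 Y0.00
; layer 7
G0 Z15.11
G0 X0.00 Y0.00
G1 X13.62 Y0.00
G1 X13.62 Y5.86
G1 X5.53 Y5.86
G1 X5.53 Y17.96
G1 X0.00 Y17.96
G1 X0.00 Y0.00
M2 ; end

The solid is an L-shaped prism: outer 13.6 × 18 mm, arm thicknesses ≈ 5.86 mm (horizontal) and 5.53 mm (vertical), extruded 15.1 mm in z. Slicing at Δz = 2.16 mm — 7 equal slices spanning the solid's height, so layer i sits at z = i·h/7 — gives 7 non-empty perimeters. Each is a 6-segment closed polygon; G0 lifts to the layer z and rapids to the start vertex, then G1 traces the edges.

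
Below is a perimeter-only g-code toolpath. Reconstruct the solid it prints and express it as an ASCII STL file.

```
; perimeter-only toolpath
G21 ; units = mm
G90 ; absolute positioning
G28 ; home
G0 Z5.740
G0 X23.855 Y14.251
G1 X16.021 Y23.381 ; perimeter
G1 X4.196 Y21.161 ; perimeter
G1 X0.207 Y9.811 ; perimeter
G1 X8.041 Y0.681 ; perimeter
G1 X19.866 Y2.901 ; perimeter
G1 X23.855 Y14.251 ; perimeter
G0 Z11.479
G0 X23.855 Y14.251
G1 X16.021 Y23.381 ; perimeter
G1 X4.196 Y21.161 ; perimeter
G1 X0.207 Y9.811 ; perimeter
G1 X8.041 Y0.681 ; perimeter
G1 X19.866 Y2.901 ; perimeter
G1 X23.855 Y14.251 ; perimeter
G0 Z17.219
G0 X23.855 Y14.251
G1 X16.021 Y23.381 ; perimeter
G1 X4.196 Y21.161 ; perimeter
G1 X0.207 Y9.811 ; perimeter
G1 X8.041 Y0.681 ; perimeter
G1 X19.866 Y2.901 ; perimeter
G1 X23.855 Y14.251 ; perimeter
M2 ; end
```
solid part
  facet normal 0.0000 0.0000 -1.0000
    outer loop
      vertex 4.196 21.161 0.000
      vertex 16.021 23.381 0.000
      vertex 23.855 14.251 0.000
    endloop
  endfacet
  facet normal 0.0000 0.0000 -1.0000
    outer loop
      vertex 0.207 9.811 0.000
      vertex 4.196 21.161 0.000
      vertex 23.855 14.251 0.000
    endloop
  endfacet
  facet normal 0.0000 0.0000 -1.0000
    outer loop
      vertex 8.041 0.681 0.000
      vertex 0.207 9.811 0.000
      vertex 23.855 14.251 0.000
    endloop
  endfacet
  facet normal 0.0000 0.0000 -1.0000
    outer loop
      vertex 19.866 2.901 0.000
      vertex 8.041 0.681 0.000
      vertex 23.855 14.251 0.000
    endloop
  endfacet
  facet normal 0.0000 0.0000 1.0000
    outer loop
      vertex 23.855 14.251 17.219
      vertex 16.021 23.381 17.219
      vertex 4.196 21.161 17.219
    endloop
  endfacet
  facet normal 0.0000 0.0000 1.0000
    outer loop
      vertex 23.855 14.251 17.219
      vertex 4.196 21.161 17.219
      vertex 0.207 9.811 17.219
    endloop
  endfacet
  facet normal 0.0000 0.0000 1.0000
    outer loop
      vertex 23.855 14.251 17.219
      vertex 0.207 9.811 17.219
      vertex 8.041 0.681 17.219
    endloop
  endfacet
  facet normal 0.0000 0.0000 1.0000
    outer loop
      vertex 23.855 14.251 17.219
      vertex 8.041 0.681 17.219
      vertex 19.866 2.901 17.219
    endloop
  endfacet
  facet normal 0.7589 0.6512 0.0000
    outer loop
      vertex 23.855 14.251 0.000
      vertex 16.021 23.381 0.000
      vertex 16.021 23.381 17.219
    endloop
  endfacet
  facet normal 0.7589 0.6512 0.0000
    outer loop
      vertex 23.855 14.251 0.000
      vertex 16.021 23.381 17.219
      vertex 23.855 14.251 17.219
    endloop
  endfacet
  facet normal -0.1845 0.9828 0.0000
    outer loop
      vertex 16.021 23.381 0.000
      vertex 4.196 21.161 0.000
      vertex 4.196 21.161 17.219
    endloop
  endfacet
  facet normal -0.1845 0.9828 0.0000
    outer loop
      vertex 16.021 23.381 0.000
      vertex 4.196 21.161 17.219
      vertex 16.021 23.381 17.219
    endloop
  endfacet
  facet normal -0.9434 0.3316 0.0000
    outer loop
      vertex 4.196 21.161 0.000
      vertex 0.207 9.811 0.000
      vertex 0.207 9.811 17.219
    endloop
  endfacet
  facet normal -0.9434 0.3316 0.0000
    outer loop
      vertex 4.196 21.161 0.000
      vertex 0.207 9.811 17.219
      vertex 4.196 21.161 17.219
    endloop
  endfacet
  facet normal -0.7589 -0.6512 0.0000
    outer loop
      vertex 0.207 9.811 0.000
      vertex 8.041 0.681 0.000
      vertex 8.041 0.681 17.219
    endloop
  endfacet
  facet normal -0.7589 -0.6512 0.0000
    outer loop
      vertex 0.207 9.811 0.000
      vertex 8.041 0.681 17.219
      vertex 0.207 9.811 17.219
    endloop
  endfacet
  facet normal 0.1845 -0.9828 0.0000
    outer loop
      vertex 8.041 0.681 0.000
      vertex 19.866 2.901 0.000
      vertex 19.866 2.901 17.219
    endloop
  endfacet
  facet normal 0.1845 -0.9828 0.0000
    outer loop
      vertex 8.041 0.681 0.000
      vertex 19.866 2.901 17.219
      vertex 8.041 0.681 17.219
    endloop
  endfacet
  facet normal 0.9434 -0.3316 0.0000
    outer loop
      vertex 19.866 2.901 0.000
      vertex 23.855 14.251 0.000
      vertex 23.855 14.251 17.219
    endloop
  endfacet
  facet normal 0.9434 -0.3316 0.0000
    outer loop
      vertex 19.866 2.901 0.000
      vertex 23.855 14.251 17.219
      vertex 19.866 2.901 17.219
    endloop
  endfacet
endsolid part

The G0 Z moves step by Δz≈5.740 mm. Every layer's G1 loop is the same polygon, so the solid is a straight extrusion of it from z=0 to z≈17.2. Closing with flat bottom and top caps and triangulating gives 20 facets — a regular 6-sided prism (a cylinder approximated with 6 flat sides), circumscribed radius ≈ 12 mm, height ≈ 17.2 mm.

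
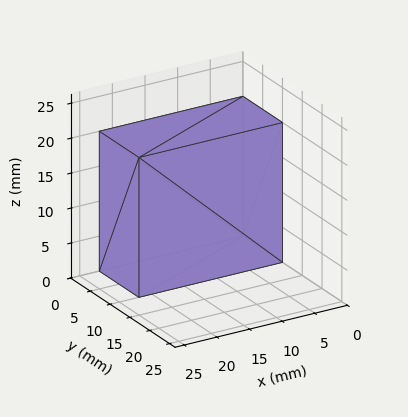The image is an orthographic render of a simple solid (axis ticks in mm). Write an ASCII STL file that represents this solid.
Reading the render: the shape is a rectangular box, roughly 22 × 10 mm footprint and 20 mm tall (dimensions read to the nearest mm from the axis ticks). For the STL, each face is triangulated and given an outward normal.

solid part
  facet normal 0.0000 0.0000 -1.0000
    outer loop
      vertex 22.00 10.00 0.00
      vertex 22.00 0.00 0.00
      vertex 0.00 0.00 0.00
    endloop
  endfacet
  facet normal 0.0000 0.0000 -1.0000
    outer loop
      vertex 0.00 10.00 0.00
      vertex 22.00 10.00 0.00
      vertex 0.00 0.00 0.00
    endloop
  endfacet
  facet normal 0.0000 0.0000 1.0000
    outer loop
      vertex 0.00 0.00 20.00
      vertex 22.00 0.00 20.00
      vertex 22.00 10.00 20.00
    endloop
  endfacet
  facet normal 0.0000 0.0000 1.0000
    outer loop
      vertex 0.00 0.00 20.00
      vertex 22.00 10.00 20.00
      vertex 0.00 10.00 20.00
    endloop
  endfacet
  facet normal 0.0000 -1.0000 0.0000
    outer loop
      vertex 0.00 0.00 0.00
      vertex 22.00 0.00 0.00
      vertex 22.00 0.00 20.00
    endloop
  endfacet
  facet normal 0.0000 -1.0000 0.0000
    outer loop
      vertex 0.00 0.00 0.00
      vertex 22.00 0.00 20.00
      vertex 0.00 0.00 20.00
    endloop
  endfacet
  facet normal 0.0000 1.0000 0.0000
    outer loop
      vertex 22.00 10.00 20.00
      vertex 22.00 10.00 0.00
      vertex 0.00 10.00 0.00
    endloop
  endfacet
  facet normal 0.0000 1.0000 0.0000
    outer loop
      vertex 0.00 10.00 20.00
      vertex 22.00 10.00 20.00
      vertex 0.00 10.00 0.00
    endloop
  endfacet
  facet normal -1.0000 0.0000 0.0000
    outer loop
      vertex 0.00 10.00 20.00
      vertex 0.00 10.00 0.00
      vertex 0.00 0.00 0.00
    endloop
  endfacet
  facet normal -1.0000 0.0000 0.0000
    outer loop
      vertex 0.00 0.00 20.00
      vertex 0.00 10.00 20.00
      vertex 0.00 0.00 0.00
    endloop
  endfacet
  facet normal 1.0000 0.0000 0.0000
    outer loop
      vertex 22.00 0.00 0.00
      vertex 22.00 10.00 0.00
      vertex 22.00 10.00 20.00
    endloop
  endfacet
  facet normal 1.0000 0.0000 0.0000
    outer loop
      vertex 22.00 0.00 0.00
      vertex 22.00 10.00 20.00
      vertex 22.00 0.00 20.00
    endloop
  endfacet
endsolid part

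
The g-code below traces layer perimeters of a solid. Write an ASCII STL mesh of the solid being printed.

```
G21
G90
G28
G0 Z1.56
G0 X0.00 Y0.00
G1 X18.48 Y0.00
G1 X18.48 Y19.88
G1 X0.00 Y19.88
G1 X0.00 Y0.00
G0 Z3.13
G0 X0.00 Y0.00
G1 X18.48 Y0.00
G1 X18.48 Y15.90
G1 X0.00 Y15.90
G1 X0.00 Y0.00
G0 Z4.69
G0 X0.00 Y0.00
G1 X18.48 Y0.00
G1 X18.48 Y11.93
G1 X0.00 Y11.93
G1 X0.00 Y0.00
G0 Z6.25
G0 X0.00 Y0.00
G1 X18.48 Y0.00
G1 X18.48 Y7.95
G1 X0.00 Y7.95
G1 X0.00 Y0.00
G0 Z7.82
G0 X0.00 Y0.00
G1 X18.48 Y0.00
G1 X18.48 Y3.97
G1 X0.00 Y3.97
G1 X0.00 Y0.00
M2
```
solid part
  facet normal 0.0000 0.0000 -1.0000
    outer loop
      vertex 18.48 23.85 0.00
      vertex 18.48 0.00 0.00
      vertex 0.00 0.00 0.00
    endloop
  endfacet
  facet normal 0.0000 0.0000 -1.0000
    outer loop
      vertex 0.00 23.85 0.00
      vertex 18.48 23.85 0.00
      vertex 0.00 0.00 0.00
    endloop
  endfacet
  facet normal 0.0000 -1.0000 0.0000
    outer loop
      vertex 0.00 0.00 0.00
      vertex 18.48 0.00 0.00
      vertex 18.48 0.00 9.38
    endloop
  endfacet
  facet normal 0.0000 -1.0000 0.0000
    outer loop
      vertex 0.00 0.00 0.00
      vertex 18.48 0.00 9.38
      vertex 0.00 0.00 9.38
    endloop
  endfacet
  facet normal 0.0000 0.3660 0.9306
    outer loop
      vertex 0.00 0.00 9.38
      vertex 18.48 0.00 9.38
      vertex 18.48 23.85 0.00
    endloop
  endfacet
  facet normal 0.0000 0.3660 0.9306
    outer loop
      vertex 0.00 0.00 9.38
      vertex 18.48 23.85 0.00
      vertex 0.00 23.85 0.00
    endloop
  endfacet
  facet normal -1.0000 0.0000 0.0000
    outer loop
      vertex 0.00 0.00 9.38
      vertex 0.00 23.85 0.00
      vertex 0.00 0.00 0.00
    endloop
  endfacet
  facet normal 1.0000 0.0000 0.0000
    outer loop
      vertex 18.48 0.00 0.00
      vertex 18.48 23.85 0.00
      vertex 18.48 0.00 9.38
    endloop
  endfacet
endsolid part

The G0 Z moves step by Δz≈1.56 mm. The G1 loops shrink linearly with z, so the solid tapers from its base footprint up to z≈9.38. Closing with a flat bottom cap and the tapered top and triangulating gives 8 facets — a wedge (ramp): 18.5 × 23.9 mm base, rising to 9.38 mm along the y=0 edge and sloping linearly to z=0 at y=23.9.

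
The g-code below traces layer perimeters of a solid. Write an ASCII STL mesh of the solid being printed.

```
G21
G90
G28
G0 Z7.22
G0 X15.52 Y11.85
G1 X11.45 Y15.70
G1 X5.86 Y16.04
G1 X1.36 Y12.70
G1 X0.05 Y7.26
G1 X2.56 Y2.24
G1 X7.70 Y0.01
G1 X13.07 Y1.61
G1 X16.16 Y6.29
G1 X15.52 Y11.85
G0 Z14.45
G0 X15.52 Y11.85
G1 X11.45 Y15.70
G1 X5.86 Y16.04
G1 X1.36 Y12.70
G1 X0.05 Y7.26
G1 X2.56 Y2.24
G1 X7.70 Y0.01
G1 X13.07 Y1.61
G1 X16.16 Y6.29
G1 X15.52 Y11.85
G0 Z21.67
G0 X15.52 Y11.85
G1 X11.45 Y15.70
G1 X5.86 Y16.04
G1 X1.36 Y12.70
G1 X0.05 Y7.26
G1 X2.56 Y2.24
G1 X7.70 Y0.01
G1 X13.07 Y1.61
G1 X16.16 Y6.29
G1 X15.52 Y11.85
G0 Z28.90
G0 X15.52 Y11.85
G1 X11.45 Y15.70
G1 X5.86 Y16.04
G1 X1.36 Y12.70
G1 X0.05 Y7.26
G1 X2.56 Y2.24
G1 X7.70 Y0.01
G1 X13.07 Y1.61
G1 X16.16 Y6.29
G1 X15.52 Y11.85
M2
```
solid part
  facet normal 0.0000 0.0000 -1.0000
    outer loop
      vertex 5.86 16.04 0.00
      vertex 11.45 15.70 0.00
      vertex 15.52 11.85 0.00
    endloop
  endfacet
  facet normal 0.0000 0.0000 -1.0000
    outer loop
      vertex 1.36 12.70 0.00
      vertex 5.86 16.04 0.00
      vertex 15.52 11.85 0.00
    endloop
  endfacet
  facet normal 0.0000 0.0000 -1.0000
    outer loop
      vertex 0.05 7.26 0.00
      vertex 1.36 12.70 0.00
      vertex 15.52 11.85 0.00
    endloop
  endfacet
  facet normal 0.0000 0.0000 -1.0000
    outer loop
      vertex 2.56 2.24 0.00
      vertex 0.05 7.26 0.00
      vertex 15.52 11.85 0.00
    endloop
  endfacet
  facet normal 0.0000 0.0000 -1.0000
    outer loop
      vertex 7.70 0.01 0.00
      vertex 2.56 2.24 0.00
      vertex 15.52 11.85 0.00
    endloop
  endfacet
  facet normal 0.0000 0.0000 -1.0000
    outer loop
      vertex 13.07 1.61 0.00
      vertex 7.70 0.01 0.00
      vertex 15.52 11.85 0.00
    endloop
  endfacet
  facet normal 0.0000 0.0000 -1.0000
    outer loop
      vertex 16.16 6.29 0.00
      vertex 13.07 1.61 0.00
      vertex 15.52 11.85 0.00
    endloop
  endfacet
  facet normal 0.0000 0.0000 1.0000
    outer loop
      vertex 15.52 11.85 28.90
      vertex 11.45 15.70 28.90
      vertex 5.86 16.04 28.90
    endloop
  endfacet
  facet normal 0.0000 0.0000 1.0000
    outer loop
      vertex 15.52 11.85 28.90
      vertex 5.86 16.04 28.90
      vertex 1.36 12.70 28.90
    endloop
  endfacet
  facet normal 0.0000 0.0000 1.0000
    outer loop
      vertex 15.52 11.85 28.90
      vertex 1.36 12.70 28.90
      vertex 0.05 7.26 28.90
    endloop
  endfacet
  facet normal 0.0000 0.0000 1.0000
    outer loop
      vertex 15.52 11.85 28.90
      vertex 0.05 7.26 28.90
      vertex 2.56 2.24 28.90
    endloop
  endfacet
  facet normal 0.0000 0.0000 1.0000
    outer loop
      vertex 15.52 11.85 28.90
      vertex 2.56 2.24 28.90
      vertex 7.70 0.01 28.90
    endloop
  endfacet
  facet normal 0.0000 0.0000 1.0000
    outer loop
      vertex 15.52 11.85 28.90
      vertex 7.70 0.01 28.90
      vertex 13.07 1.61 28.90
    endloop
  endfacet
  facet normal 0.0000 0.0000 1.0000
    outer loop
      vertex 15.52 11.85 28.90
      vertex 13.07 1.61 28.90
      vertex 16.16 6.29 28.90
    endloop
  endfacet
  facet normal 0.6872 0.7265 0.0000
    outer loop
      vertex 15.52 11.85 0.00
      vertex 11.45 15.70 0.00
      vertex 11.45 15.70 28.90
    endloop
  endfacet
  facet normal 0.6872 0.7265 0.0000
    outer loop
      vertex 15.52 11.85 0.00
      vertex 11.45 15.70 28.90
      vertex 15.52 11.85 28.90
    endloop
  endfacet
  facet normal 0.0607 0.9982 0.0000
    outer loop
      vertex 11.45 15.70 0.00
      vertex 5.86 16.04 0.00
      vertex 5.86 16.04 28.90
    endloop
  endfacet
  facet normal 0.0607 0.9982 0.0000
    outer loop
      vertex 11.45 15.70 0.00
      vertex 5.86 16.04 28.90
      vertex 11.45 15.70 28.90
    endloop
  endfacet
  facet normal -0.5960 0.8030 0.0000
    outer loop
      vertex 5.86 16.04 0.00
      vertex 1.36 12.70 0.00
      vertex 1.36 12.70 28.90
    endloop
  endfacet
  facet normal -0.5960 0.8030 0.0000
    outer loop
      vertex 5.86 16.04 0.00
      vertex 1.36 12.70 28.90
      vertex 5.86 16.04 28.90
    endloop
  endfacet
  facet normal -0.9722 0.2341 0.0000
    outer loop
      vertex 1.36 12.70 0.00
      vertex 0.05 7.26 0.00
      vertex 0.05 7.26 28.90
    endloop
  endfacet
  facet normal -0.9722 0.2341 0.0000
    outer loop
      vertex 1.36 12.70 0.00
      vertex 0.05 7.26 28.90
      vertex 1.36 12.70 28.90
    endloop
  endfacet
  facet normal -0.8944 -0.4472 0.0000
    outer loop
      vertex 0.05 7.26 0.00
      vertex 2.56 2.24 0.00
      vertex 2.56 2.24 28.90
    endloop
  endfacet
  facet normal -0.8944 -0.4472 0.0000
    outer loop
      vertex 0.05 7.26 0.00
      vertex 2.56 2.24 28.90
      vertex 0.05 7.26 28.90
    endloop
  endfacet
  facet normal -0.3980 -0.9174 0.0000
    outer loop
      vertex 2.56 2.24 0.00
      vertex 7.70 0.01 0.00
      vertex 7.70 0.01 28.90
    endloop
  endfacet
  facet normal -0.3980 -0.9174 0.0000
    outer loop
      vertex 2.56 2.24 0.00
      vertex 7.70 0.01 28.90
      vertex 2.56 2.24 28.90
    endloop
  endfacet
  facet normal 0.2855 -0.9584 0.0000
    outer loop
      vertex 7.70 0.01 0.00
      vertex 13.07 1.61 0.00
      vertex 13.07 1.61 28.90
    endloop
  endfacet
  facet normal 0.2855 -0.9584 0.0000
    outer loop
      vertex 7.70 0.01 0.00
      vertex 13.07 1.61 28.90
      vertex 7.70 0.01 28.90
    endloop
  endfacet
  facet normal 0.8345 -0.5510 0.0000
    outer loop
      vertex 13.07 1.61 0.00
      vertex 16.16 6.29 0.00
      vertex 16.16 6.29 28.90
    endloop
  endfacet
  facet normal 0.8345 -0.5510 0.0000
    outer loop
      vertex 13.07 1.61 0.00
      vertex 16.16 6.29 28.90
      vertex 13.07 1.61 28.90
    endloop
  endfacet
  facet normal 0.9934 0.1144 0.0000
    outer loop
      vertex 16.16 6.29 0.00
      vertex 15.52 11.85 0.00
      vertex 15.52 11.85 28.90
    endloop
  endfacet
  facet normal 0.9934 0.1144 0.0000
    outer loop
      vertex 16.16 6.29 0.00
      vertex 15.52 11.85 28.90
      vertex 16.16 6.29 28.90
    endloop
  endfacet
endsolid part

The G0 Z moves step by Δz≈7.22 mm. Every layer's G1 loop is the same polygon, so the solid is a straight extrusion of it from z=0 to z≈28.9. Closing with flat bottom and top caps and triangulating gives 32 facets — a regular 9-sided prism (a cylinder approximated with 9 flat sides), circumscribed radius ≈ 8.19 mm, height ≈ 28.9 mm.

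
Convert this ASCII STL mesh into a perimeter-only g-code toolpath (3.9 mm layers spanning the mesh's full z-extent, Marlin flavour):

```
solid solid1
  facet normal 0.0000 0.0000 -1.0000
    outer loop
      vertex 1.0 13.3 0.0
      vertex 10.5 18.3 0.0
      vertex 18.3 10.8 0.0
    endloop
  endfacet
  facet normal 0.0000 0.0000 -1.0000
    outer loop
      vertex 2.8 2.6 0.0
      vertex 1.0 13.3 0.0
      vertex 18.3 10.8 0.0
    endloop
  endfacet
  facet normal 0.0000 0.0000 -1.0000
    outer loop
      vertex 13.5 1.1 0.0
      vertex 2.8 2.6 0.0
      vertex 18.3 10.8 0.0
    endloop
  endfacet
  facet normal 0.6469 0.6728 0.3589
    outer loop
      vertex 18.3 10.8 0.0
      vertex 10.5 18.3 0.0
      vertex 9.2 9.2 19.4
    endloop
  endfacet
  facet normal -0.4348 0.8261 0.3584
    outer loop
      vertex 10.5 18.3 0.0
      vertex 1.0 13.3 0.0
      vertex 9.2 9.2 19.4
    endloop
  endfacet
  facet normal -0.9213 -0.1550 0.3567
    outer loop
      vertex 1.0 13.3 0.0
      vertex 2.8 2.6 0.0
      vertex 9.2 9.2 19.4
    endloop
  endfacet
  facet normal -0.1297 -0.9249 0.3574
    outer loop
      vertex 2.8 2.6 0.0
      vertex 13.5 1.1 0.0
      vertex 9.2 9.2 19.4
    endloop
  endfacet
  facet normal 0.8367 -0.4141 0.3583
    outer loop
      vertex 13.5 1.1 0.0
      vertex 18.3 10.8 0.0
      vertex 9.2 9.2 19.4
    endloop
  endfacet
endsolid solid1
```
; perimeter-only toolpath
G21 ; units = mm
G90 ; absolute positioning
G28 ; home
; layer 1
G0 Z3.9
G0 X16.5 Y10.5
G1 X10.2 Y16.5
G1 X2.6 Y12.5
G1 X4.1 Y3.9
G1 X12.6 Y2.7
G1 X16.5 Y10.5
; layer 2
G0 Z7.8
G0 X14.7 Y10.2
G1 X10.0 Y14.7
G1 X4.3 Y11.7
G1 X5.4 Y5.2
G1 X11.8 Y4.3
G1 X14.7 Y10.2
; layer 3
G0 Z11.6
G0 X12.8 Y9.8
G1 X9.7 Y12.8
G1 X5.9 Y10.8
G1 X6.6 Y6.6
G1 X10.9 Y6.0
G1 X12.8 Y9.8
; layer 4
G0 Z15.5
G0 X11.0 Y9.5
G1 X9.5 Y11.0
G1 X7.6 Y10.0
G1 X7.9 Y7.9
G1 X10.1 Y7.6
G1 X11.0 Y9.5
M2 ; end

The solid is a regular 5-sided pyramid, base circumscribed radius ≈ 9.2 mm, apex at z ≈ 19.4 mm. Slicing at Δz = 3.9 mm — 5 equal slices spanning the solid's height, so layer i sits at z = i·h/5 — gives 4 non-empty perimeters. Each is a 5-segment closed polygon; G0 lifts to the layer z and rapids to the start vertex, then G1 traces the edges. The cross-section shrinks linearly with z (the slice at the apex is degenerate and omitted).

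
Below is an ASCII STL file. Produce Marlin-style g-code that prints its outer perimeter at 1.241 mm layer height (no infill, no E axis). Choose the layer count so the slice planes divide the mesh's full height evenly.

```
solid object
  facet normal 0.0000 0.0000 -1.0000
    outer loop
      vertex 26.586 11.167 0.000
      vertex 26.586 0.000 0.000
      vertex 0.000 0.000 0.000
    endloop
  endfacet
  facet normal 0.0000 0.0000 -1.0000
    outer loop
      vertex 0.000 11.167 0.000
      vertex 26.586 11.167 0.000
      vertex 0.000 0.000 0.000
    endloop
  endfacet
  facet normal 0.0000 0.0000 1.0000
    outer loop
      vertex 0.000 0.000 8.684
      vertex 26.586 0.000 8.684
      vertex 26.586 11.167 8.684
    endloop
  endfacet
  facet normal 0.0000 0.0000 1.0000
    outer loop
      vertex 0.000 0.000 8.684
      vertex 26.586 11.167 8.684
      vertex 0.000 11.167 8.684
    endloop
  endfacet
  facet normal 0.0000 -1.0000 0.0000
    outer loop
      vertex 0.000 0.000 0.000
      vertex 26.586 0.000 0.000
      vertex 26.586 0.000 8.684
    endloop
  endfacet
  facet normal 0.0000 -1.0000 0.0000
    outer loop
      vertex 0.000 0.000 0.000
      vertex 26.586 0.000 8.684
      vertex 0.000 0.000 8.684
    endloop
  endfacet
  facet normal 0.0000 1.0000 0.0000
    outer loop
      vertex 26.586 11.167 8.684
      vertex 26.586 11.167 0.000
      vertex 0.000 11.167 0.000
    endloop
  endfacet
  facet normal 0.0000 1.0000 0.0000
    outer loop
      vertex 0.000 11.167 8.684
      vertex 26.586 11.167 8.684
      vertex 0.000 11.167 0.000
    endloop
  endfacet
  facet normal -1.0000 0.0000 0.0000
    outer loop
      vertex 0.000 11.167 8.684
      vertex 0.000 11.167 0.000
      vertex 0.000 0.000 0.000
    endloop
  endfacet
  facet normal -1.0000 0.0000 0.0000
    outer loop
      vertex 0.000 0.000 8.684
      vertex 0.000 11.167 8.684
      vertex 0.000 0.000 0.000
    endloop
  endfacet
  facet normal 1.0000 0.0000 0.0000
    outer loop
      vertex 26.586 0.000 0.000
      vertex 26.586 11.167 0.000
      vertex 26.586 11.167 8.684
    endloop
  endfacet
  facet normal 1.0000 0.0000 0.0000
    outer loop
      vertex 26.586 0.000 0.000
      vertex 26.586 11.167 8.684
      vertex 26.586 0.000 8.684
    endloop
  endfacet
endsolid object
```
; perimeter-only toolpath
G21 ; units = mm
G90 ; absolute positioning
G28 ; home
; layer 1
G0 Z1.241
G0 X0.000 Y0.000
G1 X26.586 Y0.000
G1 X26.586 Y11.167
G1 X0.000 Y11.167
G1 X0.000 Y0.000
; layer 2
G0 Z2.481
G0 X0.000 Y0.000
G1 X26.586 Y0.000
G1 X26.586 Y11.167
G1 X0.000 Y11.167
G1 X0.000 Y0.000
; layer 3
G0 Z3.722
G0 X0.000 Y0.000
G1 X26.586 Y0.000
G1 X26.586 Y11.167
G1 X0.000 Y11.167
G1 X0.000 Y0.000
; layer 4
G0 Z4.962
G0 X0.000 Y0.000
G1 X26.586 Y0.000
G1 X26.586 Y11.167
G1 X0.000 Y11.167
G1 X0.000 Y0.000
; layer 5
G0 Z6.203
G0 X0.000 Y0.000
G1 X26.586 Y0.000
G1 X26.586 Y11.167
G1 X0.000 Y11.167
G1 X0.000 Y0.000
; layer 6
G0 Z7.443
G0 X0.000 Y0.000
G1 X26.586 Y0.000
G1 X26.586 Y11.167
G1 X0.000 Y11.167
G1 X0.000 Y0.000
; layer 7
G0 Z8.684
G0 X0.000 Y0.000
G1 X26.586 Y0.000
G1 X26.586 Y11.167
G1 X0.000 Y11.167
G1 X0.000 Y0.000
M2 ; end

The solid is a rectangular box, roughly 26.6 × 11.2 mm footprint and 8.68 mm tall. Slicing at Δz = 1.241 mm — 7 equal slices spanning the solid's height, so layer i sits at z = i·h/7 — gives 7 non-empty perimeters. Each is a 4-segment closed polygon; G0 lifts to the layer z and rapids to the start vertex, then G1 traces the edges.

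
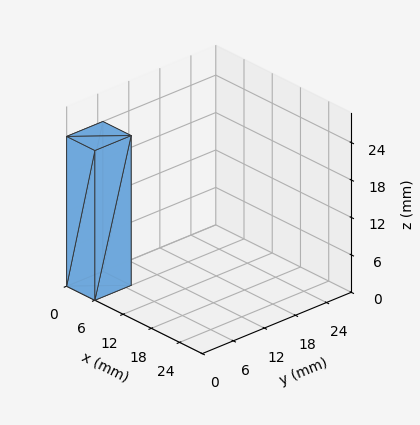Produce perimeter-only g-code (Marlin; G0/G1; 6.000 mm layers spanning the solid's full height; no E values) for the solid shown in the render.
Reading the render: the shape is a rectangular box, roughly 6 × 7 mm footprint and 24 mm tall (dimensions read to the nearest mm from the axis ticks). For the g-code, the solid's height is divided into equal slices at the stated Δz and each level perimeter traced with G1 moves after a G0 lift.

; perimeter-only toolpath
G21 ; units = mm
G90 ; absolute positioning
G28 ; home
; layer 1
G0 Z6.000
G0 X0.000 Y0.000
G1 X6.000 Y0.000
G1 X6.000 Y7.000
G1 X0.000 Y7.000
G1 X0.000 Y0.000
; layer 2
G0 Z12.000
G0 X0.000 Y0.000
G1 X6.000 Y0.000
G1 X6.000 Y7.000
G1 X0.000 Y7.000
G1 X0.000 Y0.000
; layer 3
G0 Z18.000
G0 X0.000 Y0.000
G1 X6.000 Y0.000
G1 X6.000 Y7.000
G1 X0.000 Y7.000
G1 X0.000 Y0.000
; layer 4
G0 Z24.000
G0 X0.000 Y0.000
G1 X6.000 Y0.000
G1 X6.000 Y7.000
G1 X0.000 Y7.000
G1 X0.000 Y0.000
M2 ; end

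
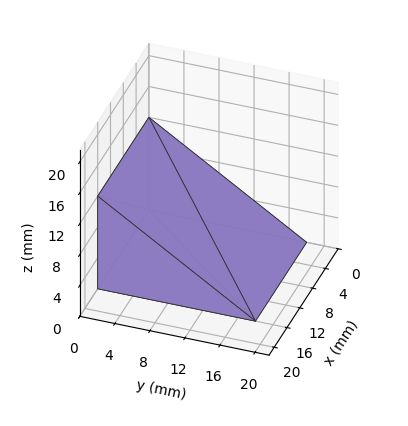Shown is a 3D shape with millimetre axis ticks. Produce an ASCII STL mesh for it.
Reading the render: the shape is a wedge (ramp): 16 × 18 mm base, rising to 12 mm along the y=0 edge and sloping linearly to z=0 at y=18 (dimensions read to the nearest mm from the axis ticks). For the STL, each face is triangulated and given an outward normal.

solid part
  facet normal 0.0000 0.0000 -1.0000
    outer loop
      vertex 16.000 18.000 0.000
      vertex 16.000 0.000 0.000
      vertex 0.000 0.000 0.000
    endloop
  endfacet
  facet normal 0.0000 0.0000 -1.0000
    outer loop
      vertex 0.000 18.000 0.000
      vertex 16.000 18.000 0.000
      vertex 0.000 0.000 0.000
    endloop
  endfacet
  facet normal 0.0000 -1.0000 0.0000
    outer loop
      vertex 0.000 0.000 0.000
      vertex 16.000 0.000 0.000
      vertex 16.000 0.000 12.000
    endloop
  endfacet
  facet normal 0.0000 -1.0000 0.0000
    outer loop
      vertex 0.000 0.000 0.000
      vertex 16.000 0.000 12.000
      vertex 0.000 0.000 12.000
    endloop
  endfacet
  facet normal 0.0000 0.5547 0.8321
    outer loop
      vertex 0.000 0.000 12.000
      vertex 16.000 0.000 12.000
      vertex 16.000 18.000 0.000
    endloop
  endfacet
  facet normal 0.0000 0.5547 0.8321
    outer loop
      vertex 0.000 0.000 12.000
      vertex 16.000 18.000 0.000
      vertex 0.000 18.000 0.000
    endloop
  endfacet
  facet normal -1.0000 0.0000 0.0000
    outer loop
      vertex 0.000 0.000 12.000
      vertex 0.000 18.000 0.000
      vertex 0.000 0.000 0.000
    endloop
  endfacet
  facet normal 1.0000 0.0000 0.0000
    outer loop
      vertex 16.000 0.000 0.000
      vertex 16.000 18.000 0.000
      vertex 16.000 0.000 12.000
    endloop
  endfacet
endsolid part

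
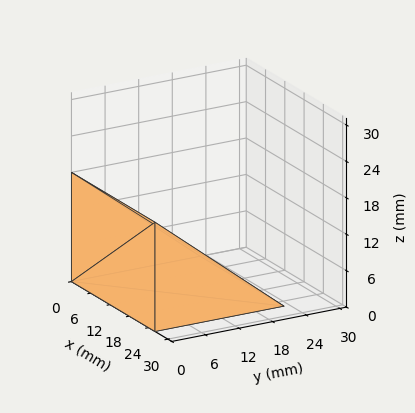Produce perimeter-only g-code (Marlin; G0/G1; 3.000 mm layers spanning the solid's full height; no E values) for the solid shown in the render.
Reading the render: the shape is a wedge (ramp): 26 × 23 mm base, rising to 18 mm along the y=0 edge and sloping linearly to z=0 at y=23 (dimensions read to the nearest mm from the axis ticks). For the g-code, the solid's height is divided into equal slices at the stated Δz and each level perimeter traced with G1 moves after a G0 lift.

; perimeter-only toolpath
G21 ; units = mm
G90 ; absolute positioning
G28 ; home
; layer 1
G0 Z3.000
G0 X0.000 Y0.000
G1 X26.000 Y0.000
G1 X26.000 Y19.167
G1 X0.000 Y19.167
G1 X0.000 Y0.000
; layer 2
G0 Z6.000
G0 X0.000 Y0.000
G1 X26.000 Y0.000
G1 X26.000 Y15.333
G1 X0.000 Y15.333
G1 X0.000 Y0.000
; layer 3
G0 Z9.000
G0 X0.000 Y0.000
G1 X26.000 Y0.000
G1 X26.000 Y11.500
G1 X0.000 Y11.500
G1 X0.000 Y0.000
; layer 4
G0 Z12.000
G0 X0.000 Y0.000
G1 X26.000 Y0.000
G1 X26.000 Y7.667
G1 X0.000 Y7.667
G1 X0.000 Y0.000
; layer 5
G0 Z15.000
G0 X0.000 Y0.000
G1 X26.000 Y0.000
G1 X26.000 Y3.833
G1 X0.000 Y3.833
G1 X0.000 Y0.000
M2 ; end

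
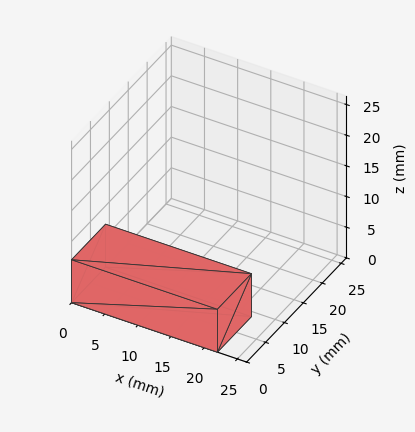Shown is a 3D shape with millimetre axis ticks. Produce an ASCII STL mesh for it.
Reading the render: the shape is a rectangular box, roughly 22 × 9 mm footprint and 7 mm tall (dimensions read to the nearest mm from the axis ticks). For the STL, each face is triangulated and given an outward normal.

solid part
  facet normal 0.0000 0.0000 -1.0000
    outer loop
      vertex 22.00 9.00 0.00
      vertex 22.00 0.00 0.00
      vertex 0.00 0.00 0.00
    endloop
  endfacet
  facet normal 0.0000 0.0000 -1.0000
    outer loop
      vertex 0.00 9.00 0.00
      vertex 22.00 9.00 0.00
      vertex 0.00 0.00 0.00
    endloop
  endfacet
  facet normal 0.0000 0.0000 1.0000
    outer loop
      vertex 0.00 0.00 7.00
      vertex 22.00 0.00 7.00
      vertex 22.00 9.00 7.00
    endloop
  endfacet
  facet normal 0.0000 0.0000 1.0000
    outer loop
      vertex 0.00 0.00 7.00
      vertex 22.00 9.00 7.00
      vertex 0.00 9.00 7.00
    endloop
  endfacet
  facet normal 0.0000 -1.0000 0.0000
    outer loop
      vertex 0.00 0.00 0.00
      vertex 22.00 0.00 0.00
      vertex 22.00 0.00 7.00
    endloop
  endfacet
  facet normal 0.0000 -1.0000 0.0000
    outer loop
      vertex 0.00 0.00 0.00
      vertex 22.00 0.00 7.00
      vertex 0.00 0.00 7.00
    endloop
  endfacet
  facet normal 0.0000 1.0000 0.0000
    outer loop
      vertex 22.00 9.00 7.00
      vertex 22.00 9.00 0.00
      vertex 0.00 9.00 0.00
    endloop
  endfacet
  facet normal 0.0000 1.0000 0.0000
    outer loop
      vertex 0.00 9.00 7.00
      vertex 22.00 9.00 7.00
      vertex 0.00 9.00 0.00
    endloop
  endfacet
  facet normal -1.0000 0.0000 0.0000
    outer loop
      vertex 0.00 9.00 7.00
      vertex 0.00 9.00 0.00
      vertex 0.00 0.00 0.00
    endloop
  endfacet
  facet normal -1.0000 0.0000 0.0000
    outer loop
      vertex 0.00 0.00 7.00
      vertex 0.00 9.00 7.00
      vertex 0.00 0.00 0.00
    endloop
  endfacet
  facet normal 1.0000 0.0000 0.0000
    outer loop
      vertex 22.00 0.00 0.00
      vertex 22.00 9.00 0.00
      vertex 22.00 9.00 7.00
    endloop
  endfacet
  facet normal 1.0000 0.0000 0.0000
    outer loop
      vertex 22.00 0.00 0.00
      vertex 22.00 9.00 7.00
      vertex 22.00 0.00 7.00
    endloop
  endfacet
endsolid part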